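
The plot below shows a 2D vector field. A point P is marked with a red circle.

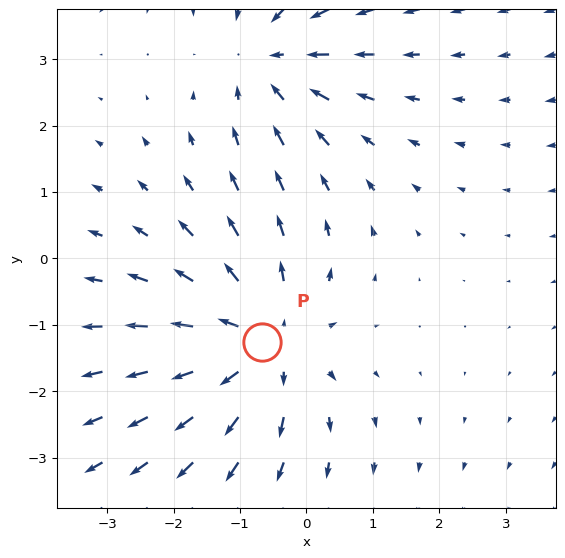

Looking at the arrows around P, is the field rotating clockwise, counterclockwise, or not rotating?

not rotating

Near P at (-0.7, -1.3) the arrows show no circulation. The curl there is ≈0.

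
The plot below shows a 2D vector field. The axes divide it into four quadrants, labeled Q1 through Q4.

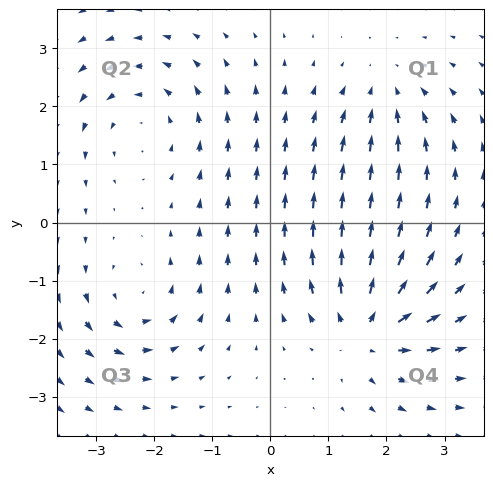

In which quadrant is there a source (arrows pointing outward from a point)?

The source sits at approximately (1.7, -1.9), which lies in quadrant Q4. The divergence there is about +6, positive as expected for a source.

Q4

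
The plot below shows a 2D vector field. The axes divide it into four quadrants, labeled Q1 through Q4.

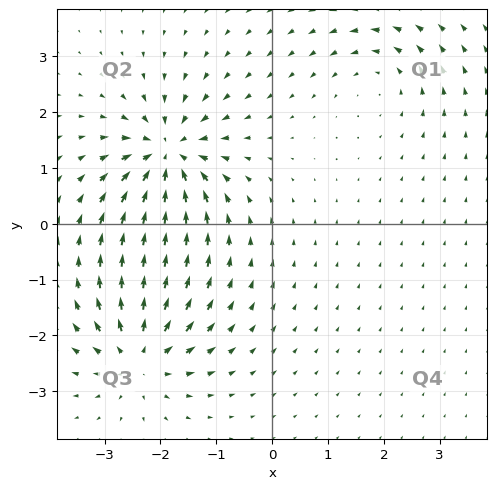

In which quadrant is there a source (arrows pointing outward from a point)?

Q3

The source sits at approximately (-2.4, -2.4), which lies in quadrant Q3. The divergence there is about +6, positive as expected for a source.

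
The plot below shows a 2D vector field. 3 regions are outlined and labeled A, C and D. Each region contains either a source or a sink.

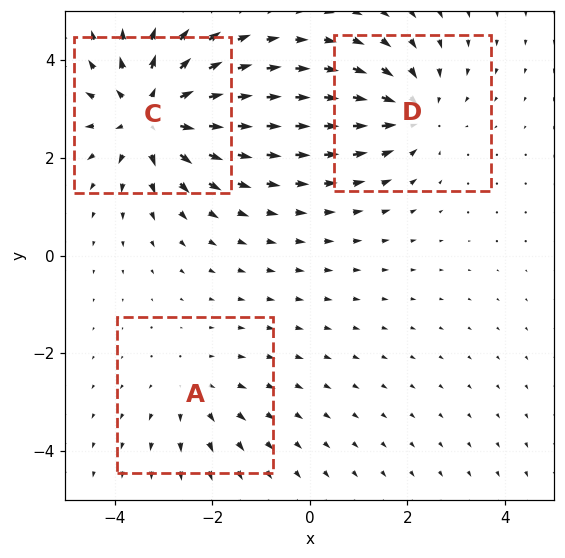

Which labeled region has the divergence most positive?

Divergence at each region's feature centre — A: about +2, C: about +4, D: about -3. Region C is most positive.

C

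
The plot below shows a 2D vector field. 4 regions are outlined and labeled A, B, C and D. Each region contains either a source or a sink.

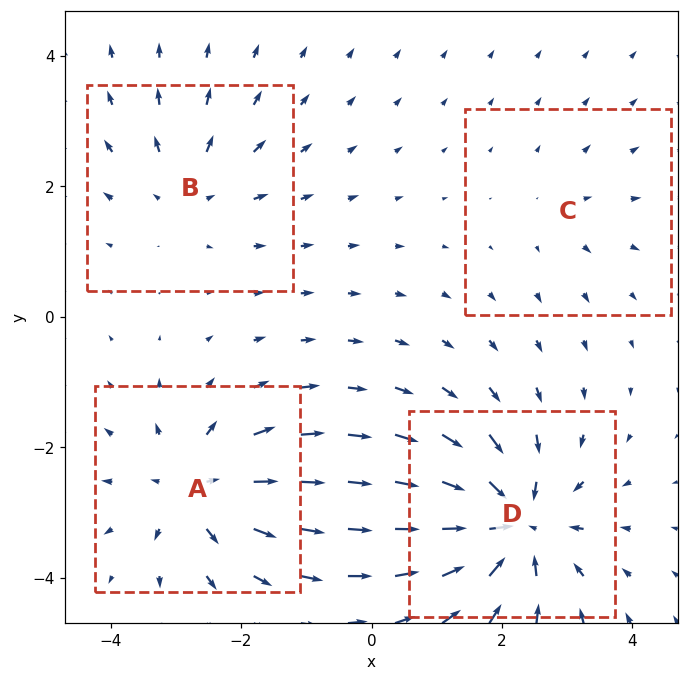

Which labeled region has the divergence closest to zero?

C

Divergence at each region's feature centre — A: about +5, B: about +4, C: about +2, D: about -7. Region C is closest to zero.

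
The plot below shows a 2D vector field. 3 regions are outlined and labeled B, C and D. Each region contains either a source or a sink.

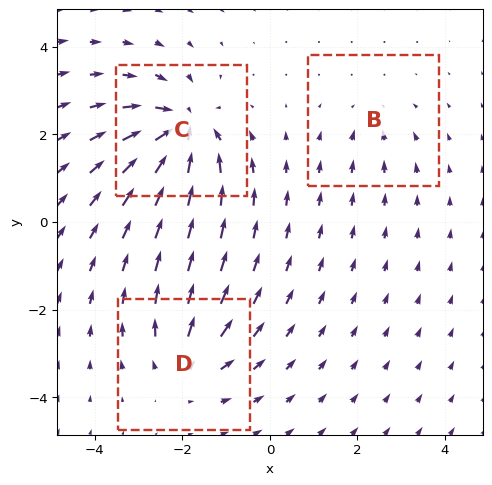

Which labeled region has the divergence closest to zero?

Divergence at each region's feature centre — B: about -2, C: about -6, D: about +3. Region B is closest to zero.

B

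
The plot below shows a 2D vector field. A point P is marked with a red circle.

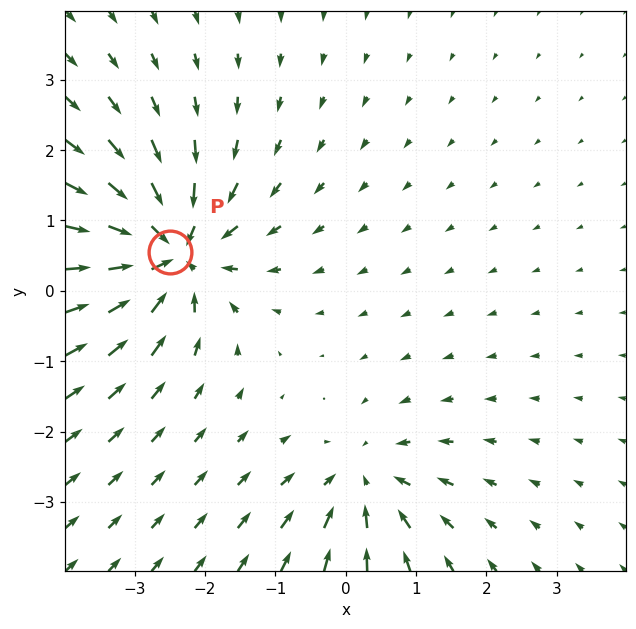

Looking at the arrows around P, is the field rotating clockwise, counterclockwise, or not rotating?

not rotating

Near P at (-2.5, 0.6) the arrows show no circulation. The curl there is ≈0.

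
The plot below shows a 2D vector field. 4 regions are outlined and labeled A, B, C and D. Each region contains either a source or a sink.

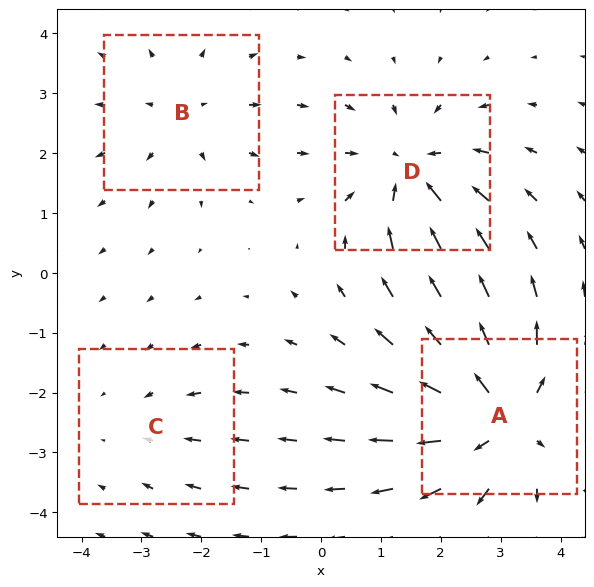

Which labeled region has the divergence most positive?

A

Divergence at each region's feature centre — A: about +6, B: about +3, C: about -2, D: about -5. Region A is most positive.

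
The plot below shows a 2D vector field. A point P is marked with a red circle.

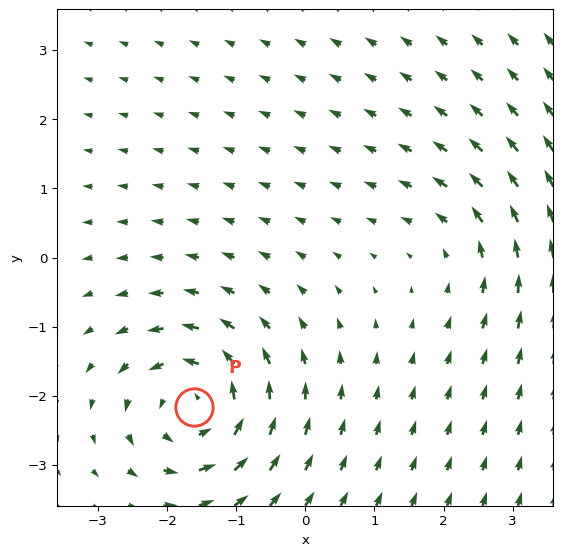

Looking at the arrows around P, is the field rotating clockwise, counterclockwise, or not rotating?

counterclockwise

Near P at (-1.6, -2.2) the arrows circulate counterclockwise. The curl (z-component) there is about +6; positive curl means counterclockwise rotation.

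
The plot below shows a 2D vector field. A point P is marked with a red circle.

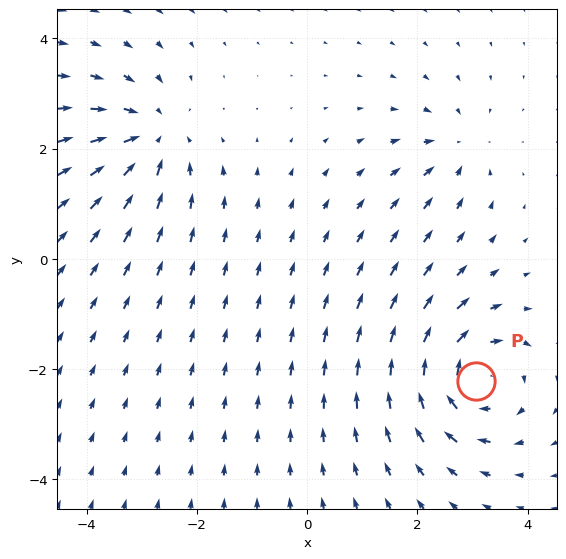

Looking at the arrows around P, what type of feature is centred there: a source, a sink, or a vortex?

vortex

At P (3.1, -2.2) the arrows circulate clockwise. Divergence ≈0, curl about -6 — near-zero divergence with nonzero curl is a vortex.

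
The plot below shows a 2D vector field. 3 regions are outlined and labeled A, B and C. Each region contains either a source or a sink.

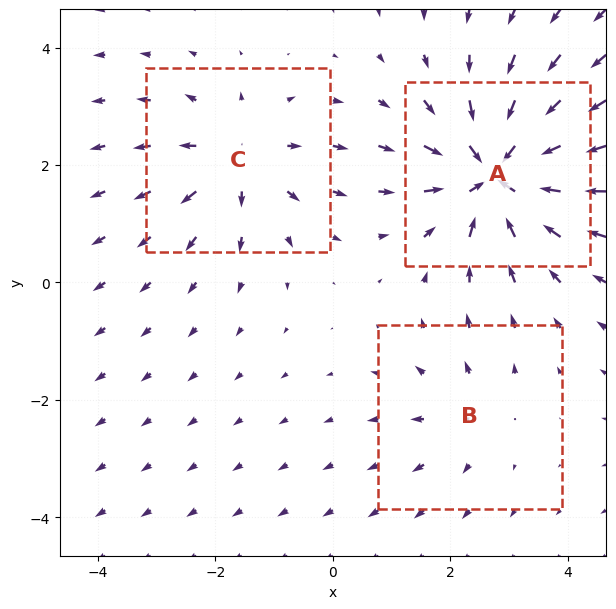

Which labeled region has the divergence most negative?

A

Divergence at each region's feature centre — A: about -6, B: about +2, C: about +3. Region A is most negative.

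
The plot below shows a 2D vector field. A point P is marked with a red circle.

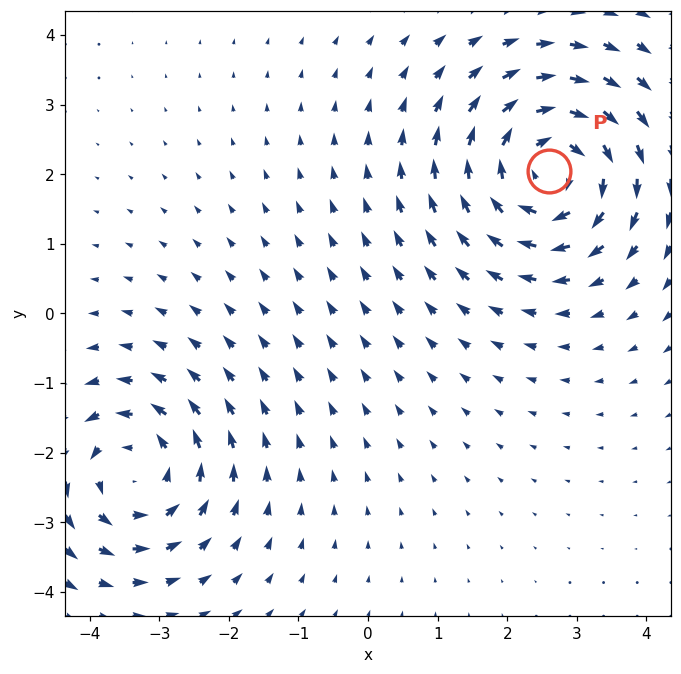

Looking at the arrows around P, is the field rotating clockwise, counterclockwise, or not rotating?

Near P at (2.6, 2.0) the arrows circulate clockwise. The curl (z-component) there is about -5; negative curl means clockwise rotation.

clockwise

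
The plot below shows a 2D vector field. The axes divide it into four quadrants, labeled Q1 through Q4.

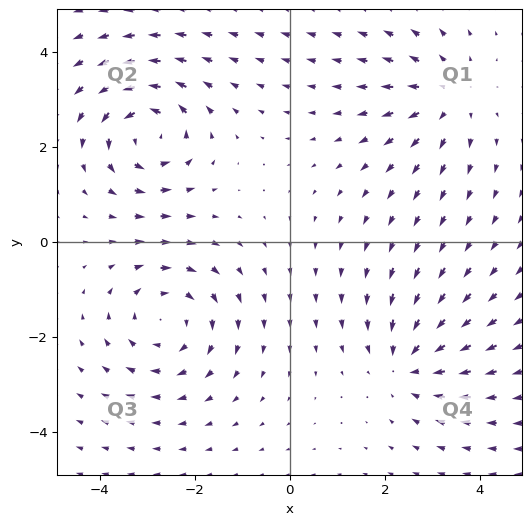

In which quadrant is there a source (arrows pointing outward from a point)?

Q1

The source sits at approximately (3.3, 3.1), which lies in quadrant Q1. The divergence there is about +3, positive as expected for a source.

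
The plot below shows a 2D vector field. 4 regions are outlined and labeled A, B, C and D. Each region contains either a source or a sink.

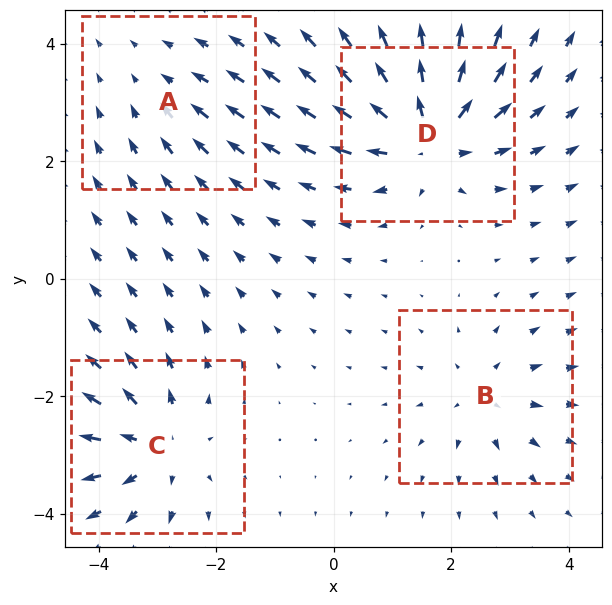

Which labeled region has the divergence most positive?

Divergence at each region's feature centre — A: about -2, B: about +4, C: about +5, D: about +7. Region D is most positive.

D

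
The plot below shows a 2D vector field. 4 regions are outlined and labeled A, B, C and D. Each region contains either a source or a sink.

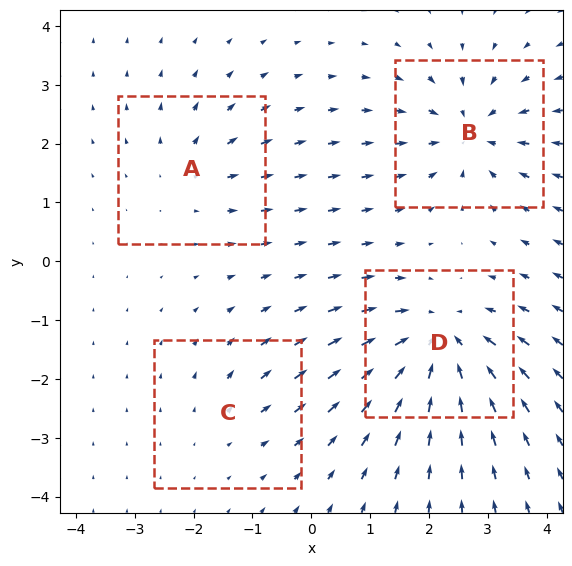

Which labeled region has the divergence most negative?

D

Divergence at each region's feature centre — A: about +3, B: about -6, C: about +2, D: about -7. Region D is most negative.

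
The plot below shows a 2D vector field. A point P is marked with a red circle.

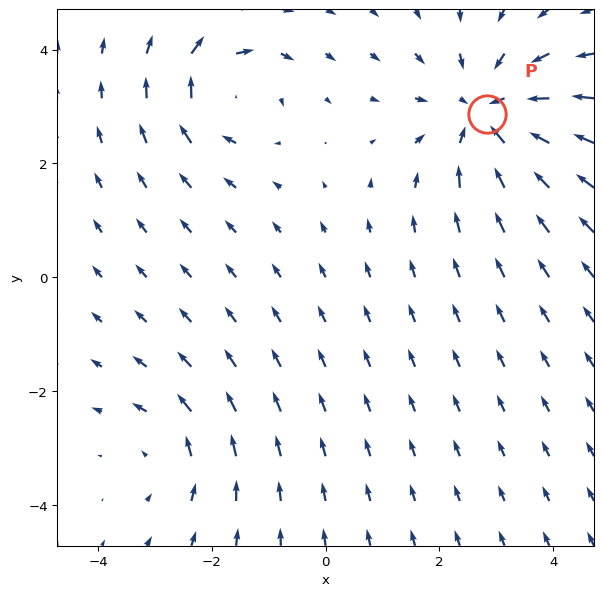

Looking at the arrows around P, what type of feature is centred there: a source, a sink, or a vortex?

sink

At P (2.8, 2.9) the arrows converge inward. Divergence about -4, curl ≈0 — negative divergence with near-zero curl is a sink.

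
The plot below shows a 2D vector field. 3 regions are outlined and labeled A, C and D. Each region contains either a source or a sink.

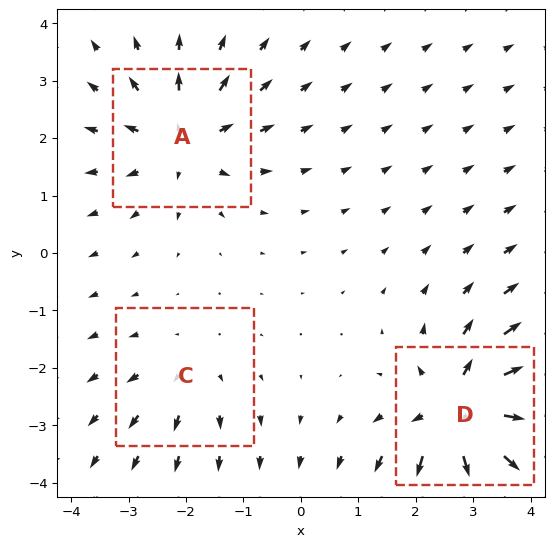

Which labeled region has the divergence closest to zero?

C

Divergence at each region's feature centre — A: about +4, C: about +2, D: about +6. Region C is closest to zero.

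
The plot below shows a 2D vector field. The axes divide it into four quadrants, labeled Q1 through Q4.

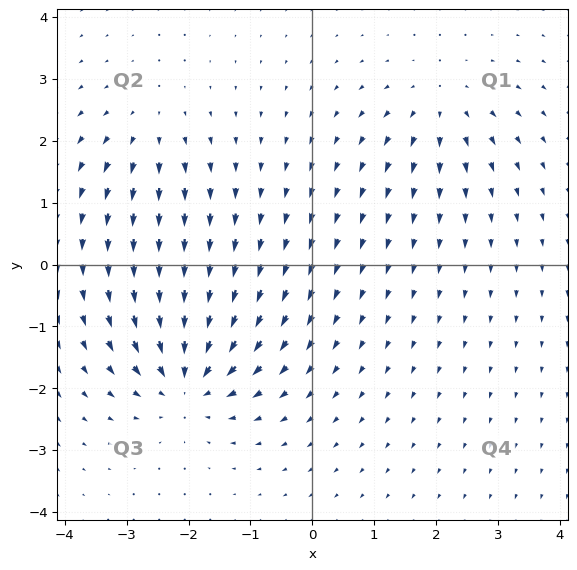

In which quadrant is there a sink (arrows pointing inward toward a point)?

The sink sits at approximately (-2.0, -1.9), which lies in quadrant Q3. The divergence there is about -7, negative as expected for a sink.

Q3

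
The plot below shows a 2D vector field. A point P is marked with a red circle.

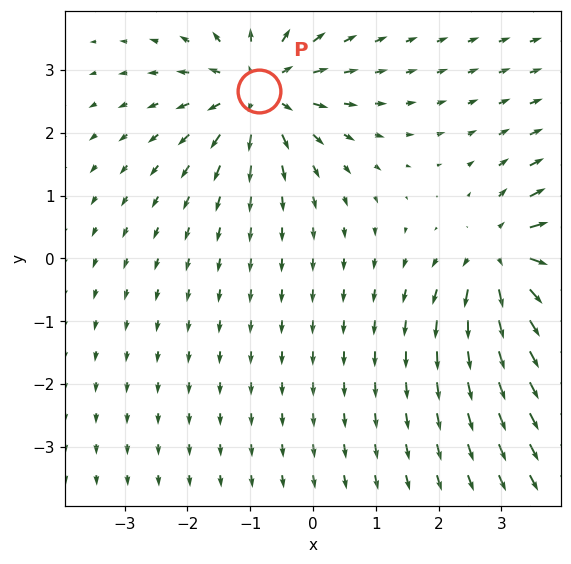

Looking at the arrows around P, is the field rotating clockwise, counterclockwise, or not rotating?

not rotating

Near P at (-0.9, 2.7) the arrows show no circulation. The curl there is ≈0.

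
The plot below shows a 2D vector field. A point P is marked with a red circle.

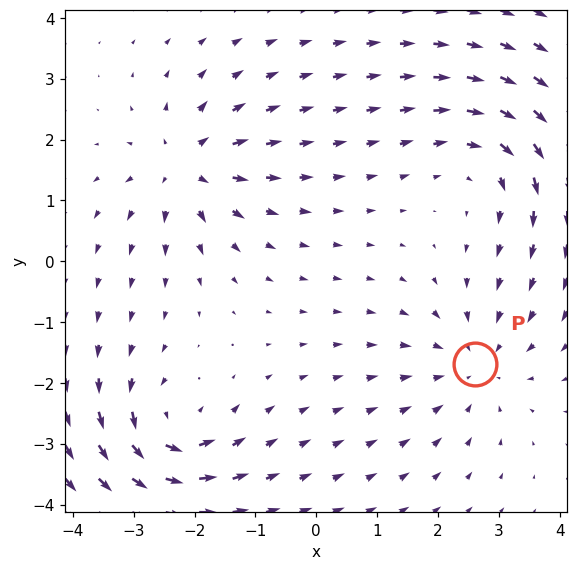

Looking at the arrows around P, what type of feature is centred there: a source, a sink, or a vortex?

sink

At P (2.6, -1.7) the arrows converge inward. Divergence about -3, curl ≈0 — negative divergence with near-zero curl is a sink.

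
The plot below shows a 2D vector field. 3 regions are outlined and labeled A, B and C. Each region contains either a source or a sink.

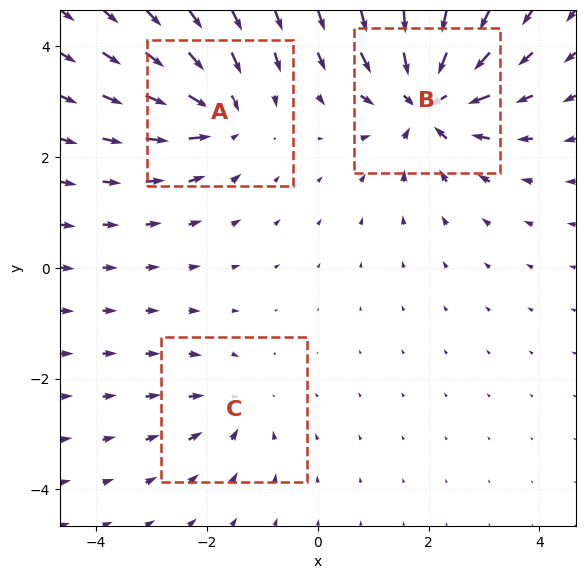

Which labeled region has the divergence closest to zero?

C

Divergence at each region's feature centre — A: about -4, B: about -6, C: about -2. Region C is closest to zero.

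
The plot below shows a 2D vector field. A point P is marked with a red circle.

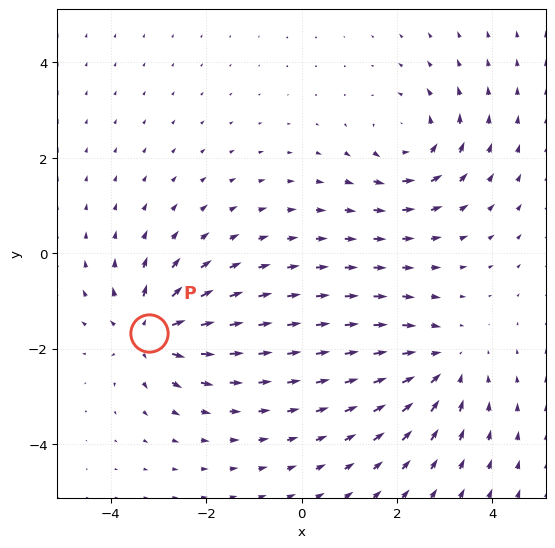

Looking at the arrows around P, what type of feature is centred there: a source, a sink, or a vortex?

source

At P (-3.2, -1.7) the arrows spread outward. Divergence about +5, curl ≈0 — positive divergence with near-zero curl is a source.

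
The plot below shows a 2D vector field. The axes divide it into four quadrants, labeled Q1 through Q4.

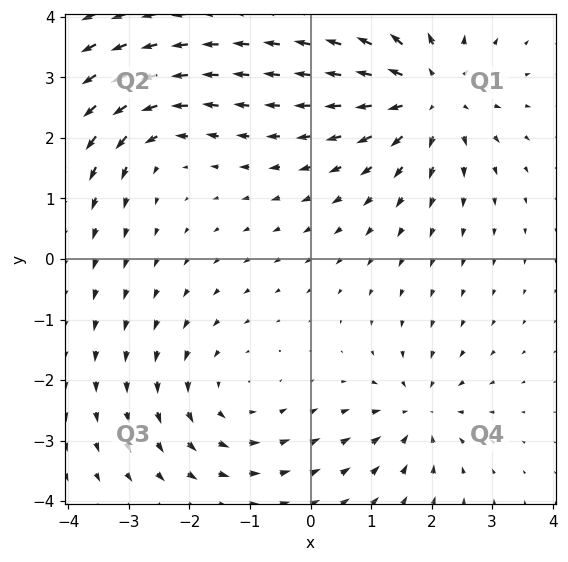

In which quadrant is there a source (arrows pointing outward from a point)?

Q1

The source sits at approximately (2.0, 2.7), which lies in quadrant Q1. The divergence there is about +5, positive as expected for a source.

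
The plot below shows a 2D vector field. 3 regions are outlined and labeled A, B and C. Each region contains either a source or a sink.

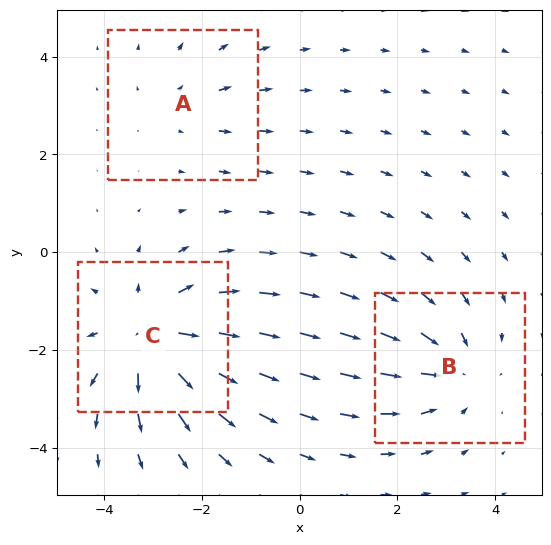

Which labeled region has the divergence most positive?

Divergence at each region's feature centre — A: about +2, B: about -3, C: about +4. Region C is most positive.

C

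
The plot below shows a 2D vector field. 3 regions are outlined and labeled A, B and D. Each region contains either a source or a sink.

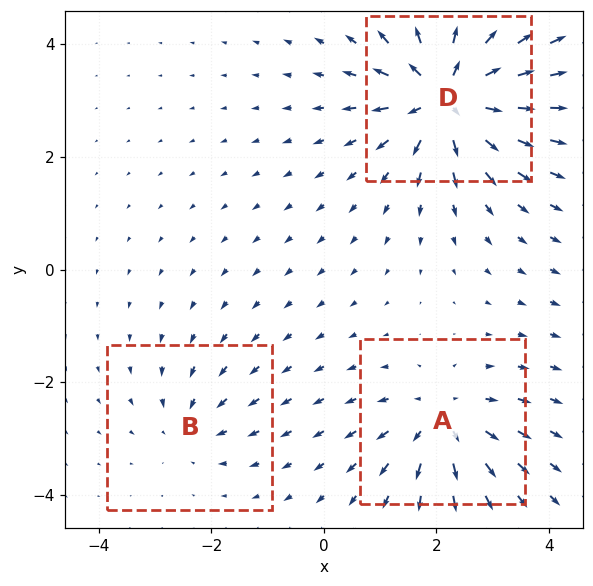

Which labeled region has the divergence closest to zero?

B

Divergence at each region's feature centre — A: about +4, B: about -2, D: about +6. Region B is closest to zero.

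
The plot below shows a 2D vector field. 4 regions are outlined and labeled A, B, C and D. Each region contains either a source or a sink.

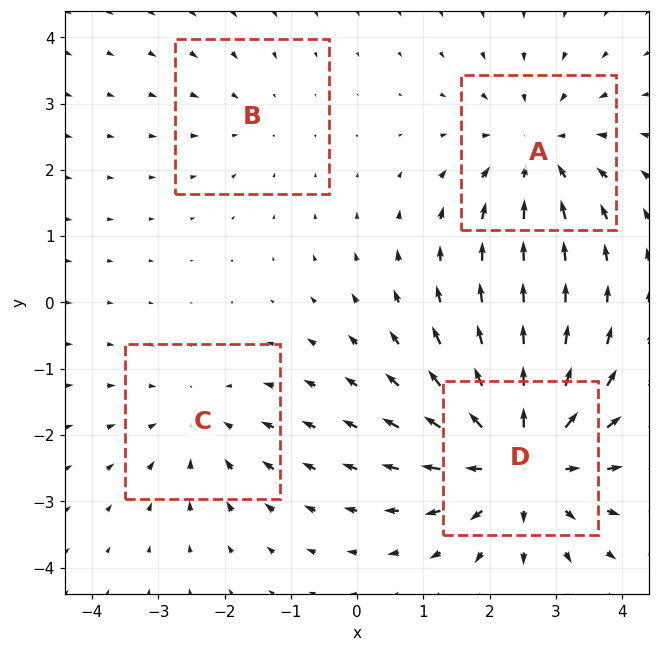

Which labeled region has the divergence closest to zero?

B

Divergence at each region's feature centre — A: about -4, B: about -2, C: about -3, D: about +6. Region B is closest to zero.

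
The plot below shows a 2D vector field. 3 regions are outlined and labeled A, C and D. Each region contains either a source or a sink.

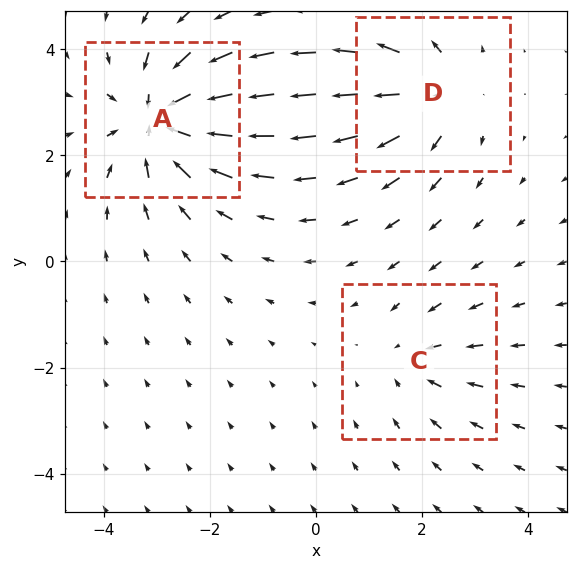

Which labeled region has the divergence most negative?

Divergence at each region's feature centre — A: about -4, C: about -2, D: about +3. Region A is most negative.

A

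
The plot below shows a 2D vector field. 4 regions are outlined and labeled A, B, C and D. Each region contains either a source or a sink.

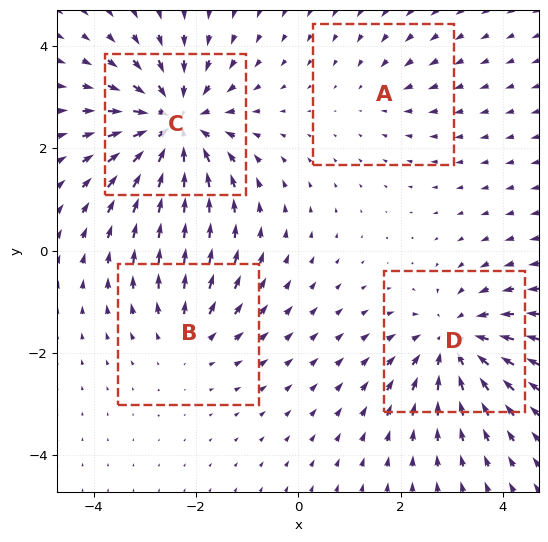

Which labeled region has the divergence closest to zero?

A

Divergence at each region's feature centre — A: about -2, B: about +3, C: about -6, D: about -5. Region A is closest to zero.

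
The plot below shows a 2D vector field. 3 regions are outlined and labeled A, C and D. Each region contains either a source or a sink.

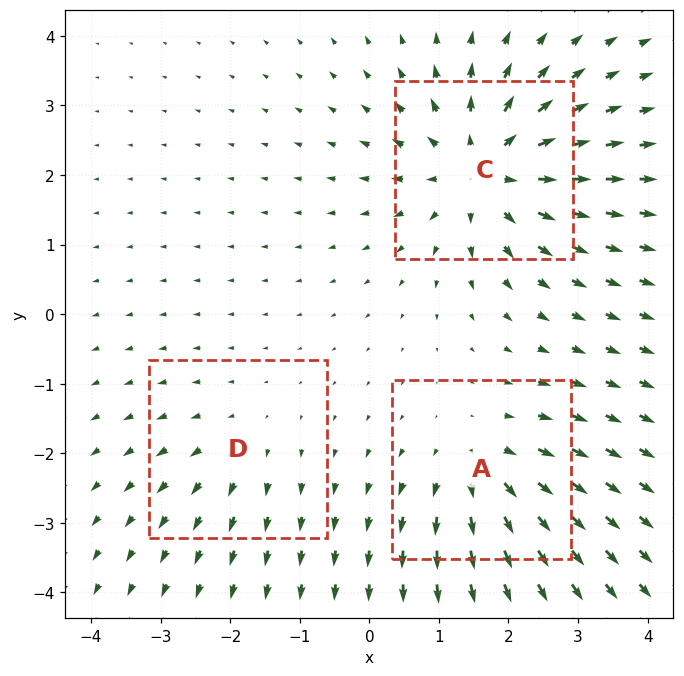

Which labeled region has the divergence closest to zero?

Divergence at each region's feature centre — A: about +3, C: about +5, D: about +2. Region D is closest to zero.

D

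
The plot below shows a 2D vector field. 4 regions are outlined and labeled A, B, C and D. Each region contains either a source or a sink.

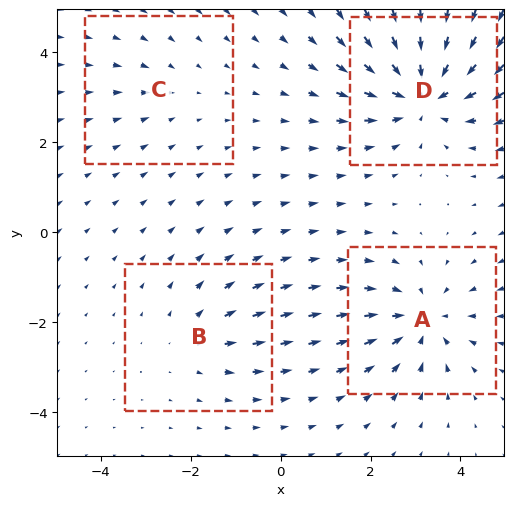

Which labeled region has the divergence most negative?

D

Divergence at each region's feature centre — A: about -5, B: about +3, C: about -2, D: about -7. Region D is most negative.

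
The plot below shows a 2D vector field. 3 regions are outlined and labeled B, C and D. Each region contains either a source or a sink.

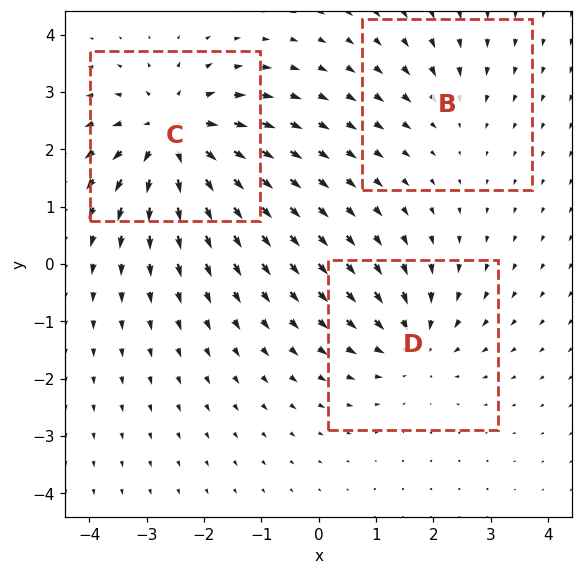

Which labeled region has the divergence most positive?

Divergence at each region's feature centre — B: about -2, C: about +5, D: about -3. Region C is most positive.

C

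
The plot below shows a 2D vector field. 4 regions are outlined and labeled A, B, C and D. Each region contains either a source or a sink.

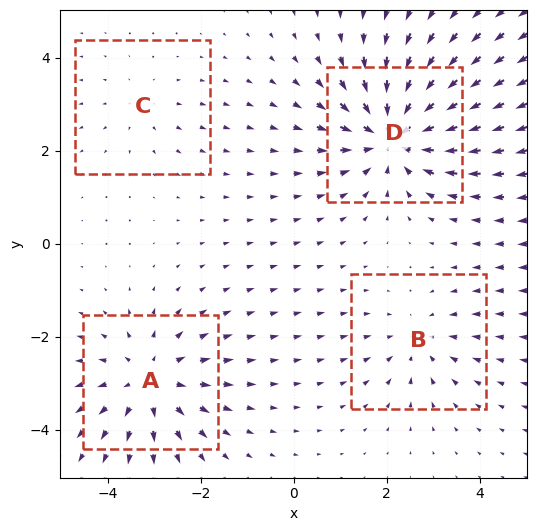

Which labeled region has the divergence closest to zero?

C

Divergence at each region's feature centre — A: about +5, B: about -3, C: about +2, D: about -6. Region C is closest to zero.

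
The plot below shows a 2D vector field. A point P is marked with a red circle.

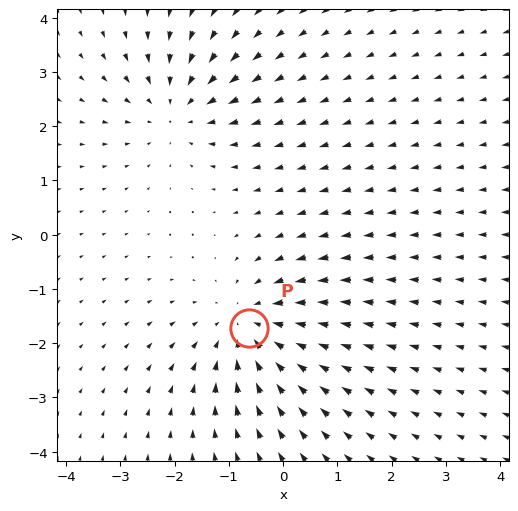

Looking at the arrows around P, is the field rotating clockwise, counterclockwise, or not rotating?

not rotating

Near P at (-0.6, -1.7) the arrows show no circulation. The curl there is ≈0.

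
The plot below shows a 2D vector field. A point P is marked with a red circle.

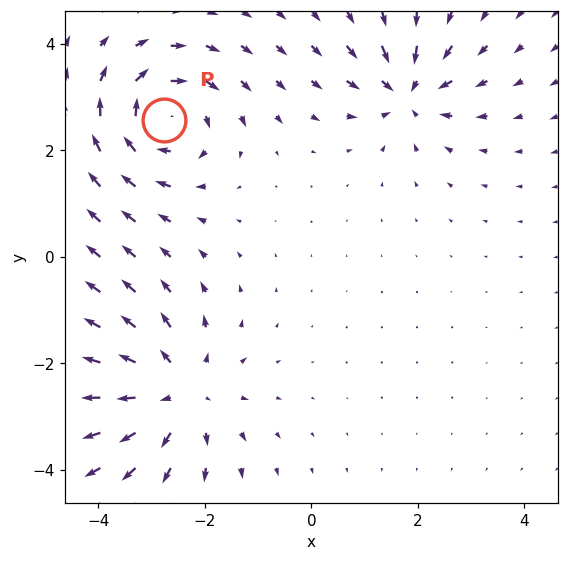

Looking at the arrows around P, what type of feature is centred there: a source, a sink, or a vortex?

vortex

At P (-2.8, 2.6) the arrows circulate clockwise. Divergence ≈0, curl about -5 — near-zero divergence with nonzero curl is a vortex.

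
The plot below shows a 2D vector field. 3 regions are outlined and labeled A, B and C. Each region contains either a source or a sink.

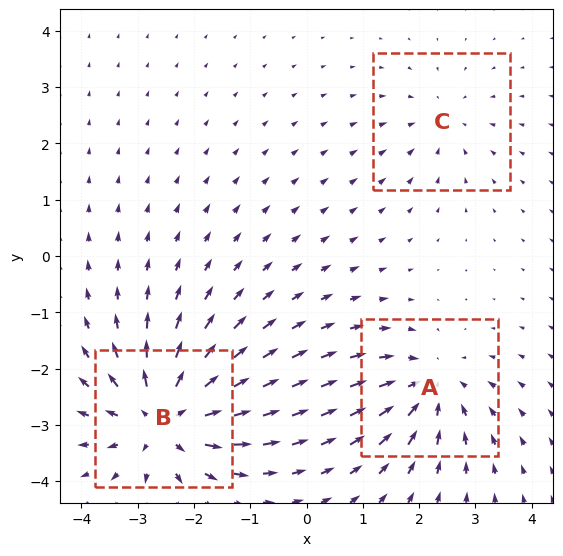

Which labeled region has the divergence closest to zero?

C

Divergence at each region's feature centre — A: about -4, B: about +5, C: about -2. Region C is closest to zero.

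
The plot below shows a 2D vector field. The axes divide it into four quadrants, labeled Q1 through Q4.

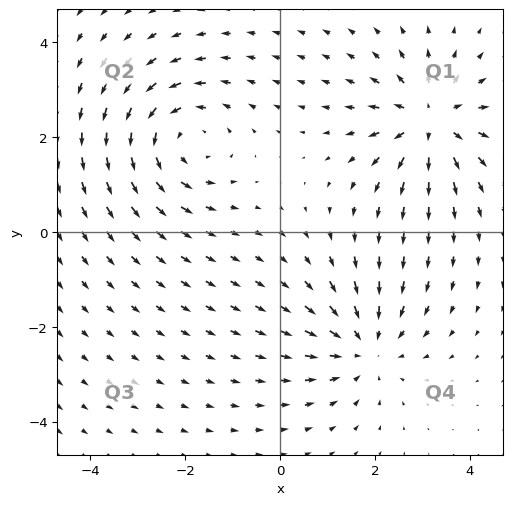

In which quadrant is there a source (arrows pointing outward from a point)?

The source sits at approximately (3.2, 2.3), which lies in quadrant Q1. The divergence there is about +5, positive as expected for a source.

Q1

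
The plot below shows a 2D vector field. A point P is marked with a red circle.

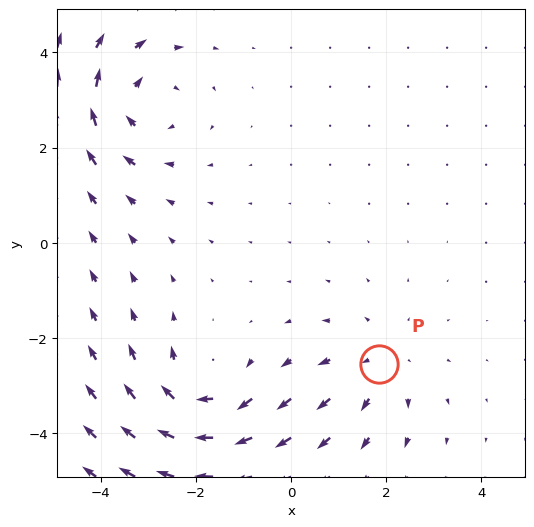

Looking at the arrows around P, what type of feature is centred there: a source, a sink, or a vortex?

source

At P (1.8, -2.6) the arrows spread outward. Divergence about +3, curl ≈0 — positive divergence with near-zero curl is a source.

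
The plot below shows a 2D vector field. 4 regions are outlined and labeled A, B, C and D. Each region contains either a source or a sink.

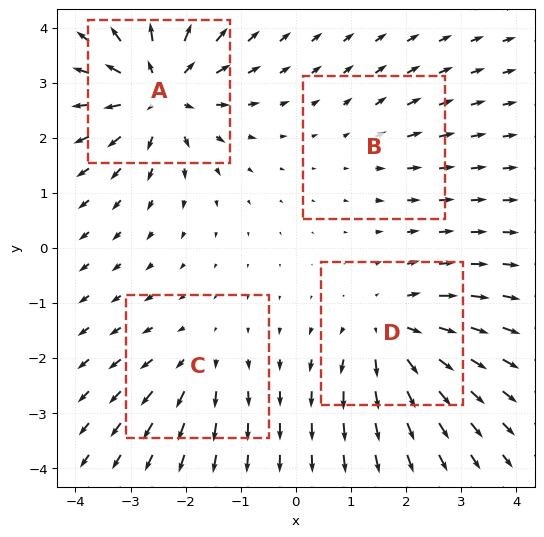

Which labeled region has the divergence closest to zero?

Divergence at each region's feature centre — A: about +8, B: about +2, C: about +3, D: about +6. Region B is closest to zero.

B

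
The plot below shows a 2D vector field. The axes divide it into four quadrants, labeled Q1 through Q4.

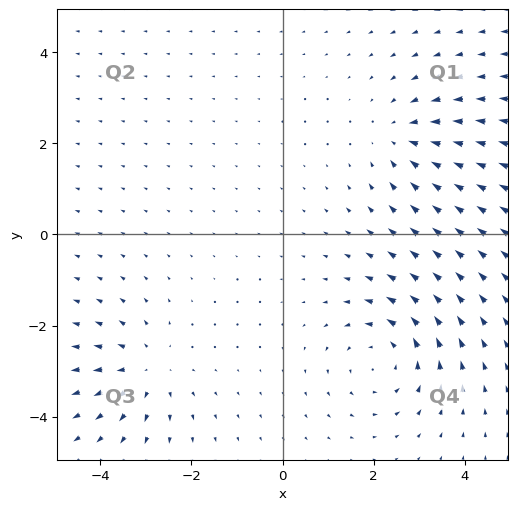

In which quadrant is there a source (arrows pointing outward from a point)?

Q3

The source sits at approximately (-3.0, -3.0), which lies in quadrant Q3. The divergence there is about +3, positive as expected for a source.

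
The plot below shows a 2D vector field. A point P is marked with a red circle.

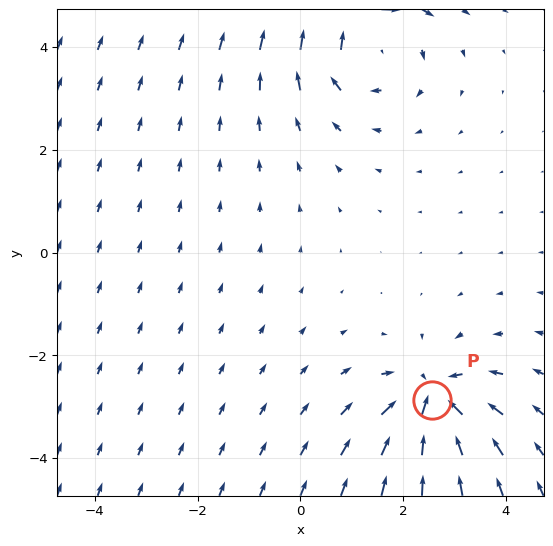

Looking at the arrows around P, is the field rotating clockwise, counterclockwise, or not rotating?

not rotating

Near P at (2.6, -2.9) the arrows show no circulation. The curl there is ≈0.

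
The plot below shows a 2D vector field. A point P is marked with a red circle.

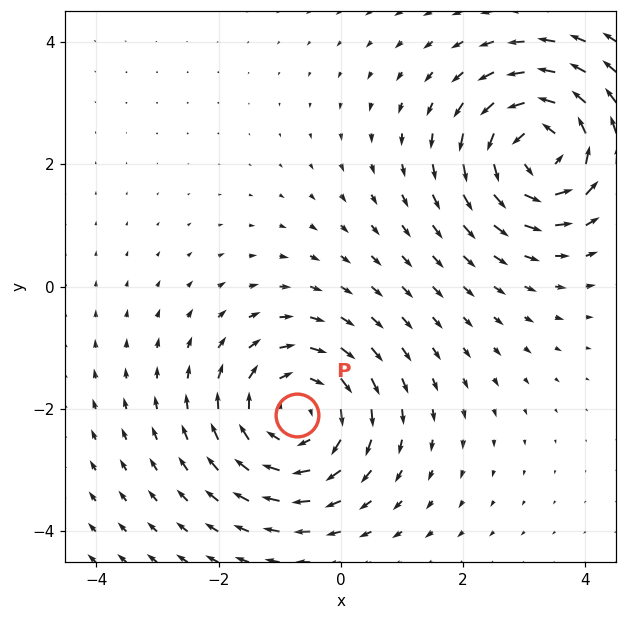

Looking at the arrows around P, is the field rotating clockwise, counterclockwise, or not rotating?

Near P at (-0.7, -2.1) the arrows circulate clockwise. The curl (z-component) there is about -4; negative curl means clockwise rotation.

clockwise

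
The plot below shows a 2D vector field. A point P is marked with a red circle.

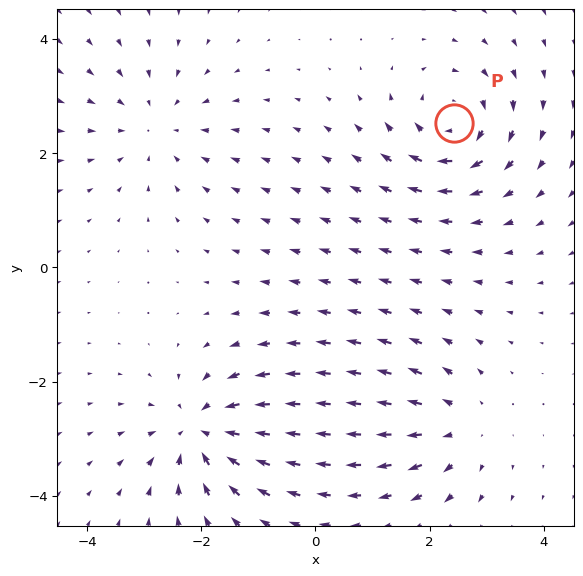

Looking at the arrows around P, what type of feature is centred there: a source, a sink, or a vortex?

At P (2.4, 2.5) the arrows circulate clockwise. Divergence ≈0, curl about -6 — near-zero divergence with nonzero curl is a vortex.

vortex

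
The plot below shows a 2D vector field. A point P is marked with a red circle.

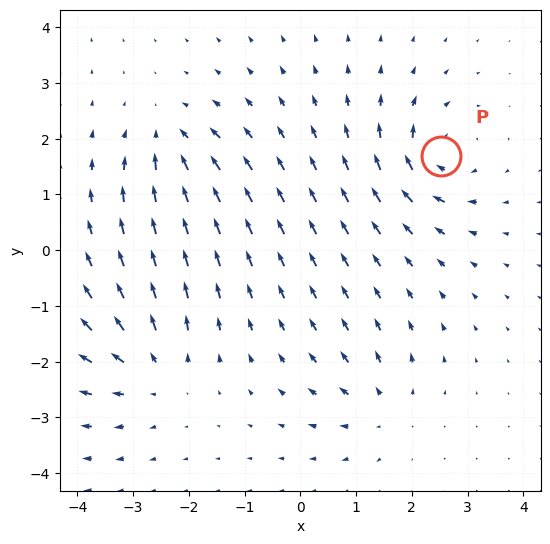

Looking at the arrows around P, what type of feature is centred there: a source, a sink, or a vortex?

At P (2.5, 1.7) the arrows circulate clockwise. Divergence ≈0, curl about -6 — near-zero divergence with nonzero curl is a vortex.

vortex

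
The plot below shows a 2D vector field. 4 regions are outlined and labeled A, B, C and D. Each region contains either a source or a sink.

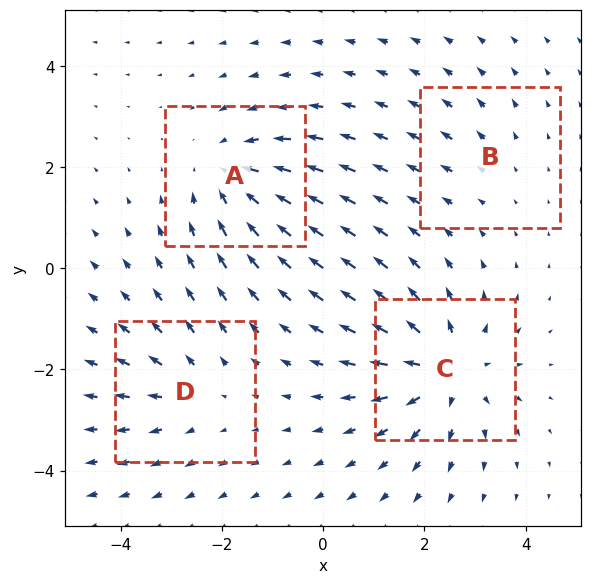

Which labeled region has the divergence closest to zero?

Divergence at each region's feature centre — A: about -4, B: about +2, C: about +6, D: about +3. Region B is closest to zero.

B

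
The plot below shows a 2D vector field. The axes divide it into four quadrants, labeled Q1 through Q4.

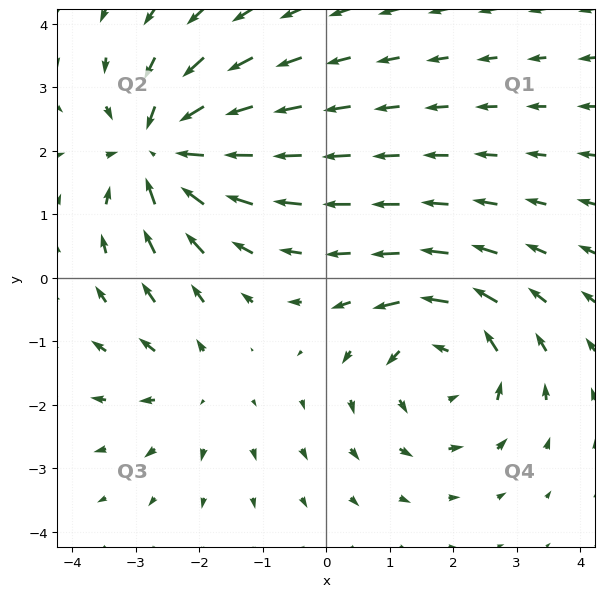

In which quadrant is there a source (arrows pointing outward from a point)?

Q3

The source sits at approximately (-2.1, -1.7), which lies in quadrant Q3. The divergence there is about +2, positive as expected for a source.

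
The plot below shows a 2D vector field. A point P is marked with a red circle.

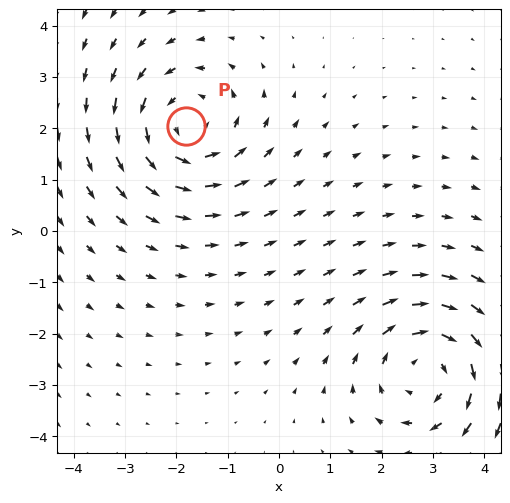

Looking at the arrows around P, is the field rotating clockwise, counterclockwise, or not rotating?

counterclockwise

Near P at (-1.8, 2.0) the arrows circulate counterclockwise. The curl (z-component) there is about +4; positive curl means counterclockwise rotation.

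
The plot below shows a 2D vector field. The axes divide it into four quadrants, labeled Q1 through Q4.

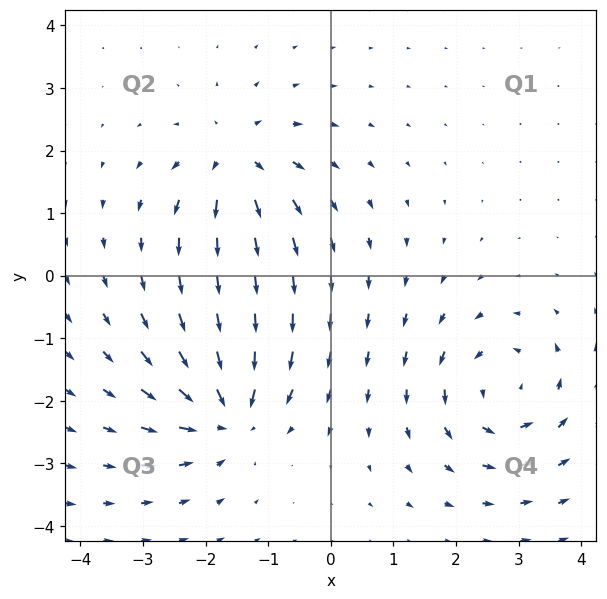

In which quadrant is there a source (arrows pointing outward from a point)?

Q2

The source sits at approximately (-1.5, 1.8), which lies in quadrant Q2. The divergence there is about +5, positive as expected for a source.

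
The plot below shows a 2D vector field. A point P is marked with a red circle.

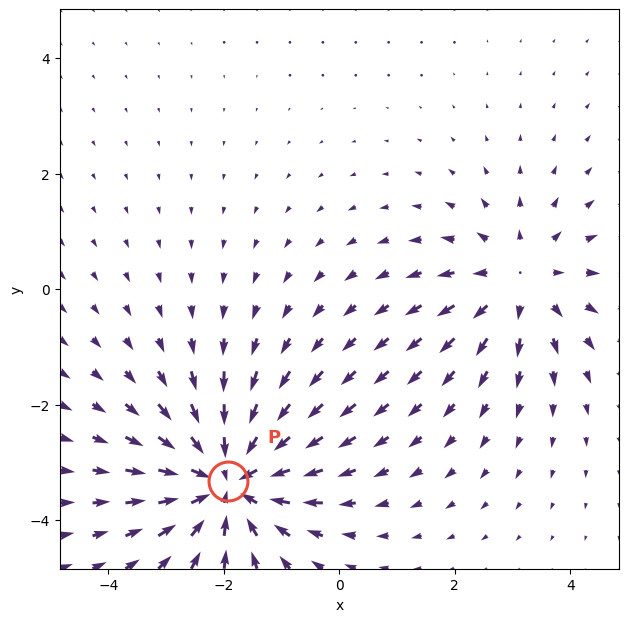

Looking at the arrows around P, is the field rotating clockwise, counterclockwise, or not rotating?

not rotating

Near P at (-1.9, -3.3) the arrows show no circulation. The curl there is ≈0.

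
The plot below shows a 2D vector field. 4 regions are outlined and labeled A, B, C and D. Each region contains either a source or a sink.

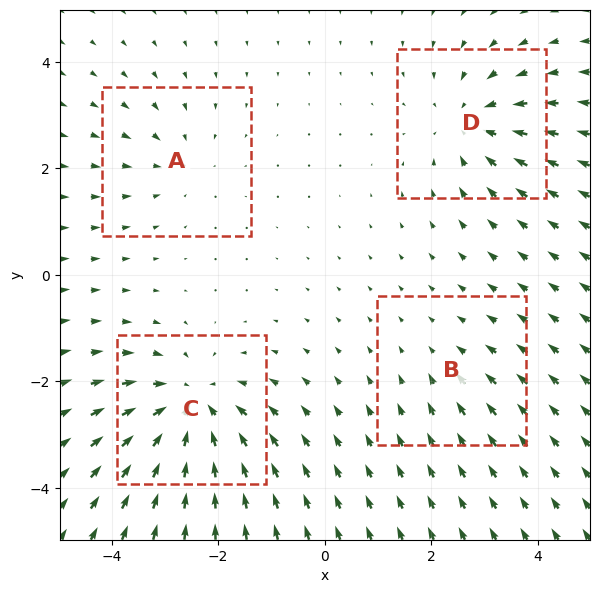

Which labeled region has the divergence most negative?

C

Divergence at each region's feature centre — A: about -3, B: about -2, C: about -6, D: about -5. Region C is most negative.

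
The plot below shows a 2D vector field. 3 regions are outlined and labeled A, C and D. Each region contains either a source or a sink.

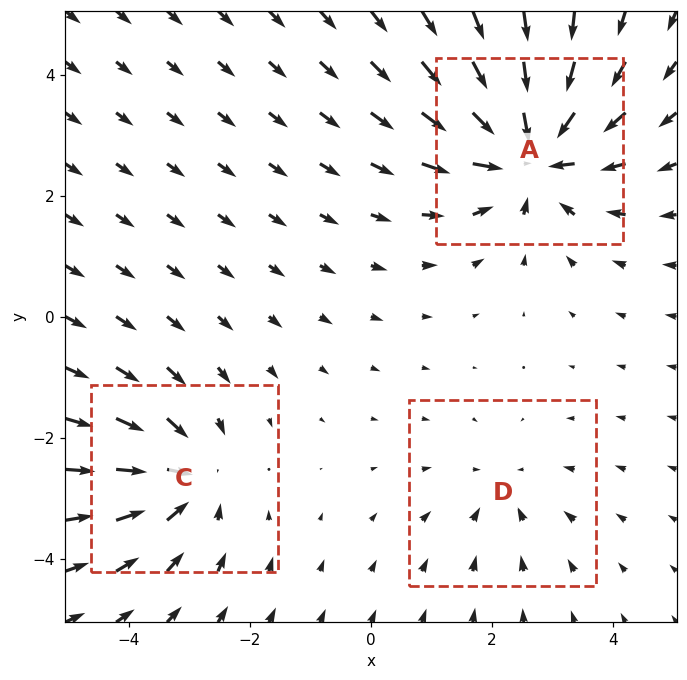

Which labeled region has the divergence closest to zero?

D

Divergence at each region's feature centre — A: about -5, C: about -3, D: about -2. Region D is closest to zero.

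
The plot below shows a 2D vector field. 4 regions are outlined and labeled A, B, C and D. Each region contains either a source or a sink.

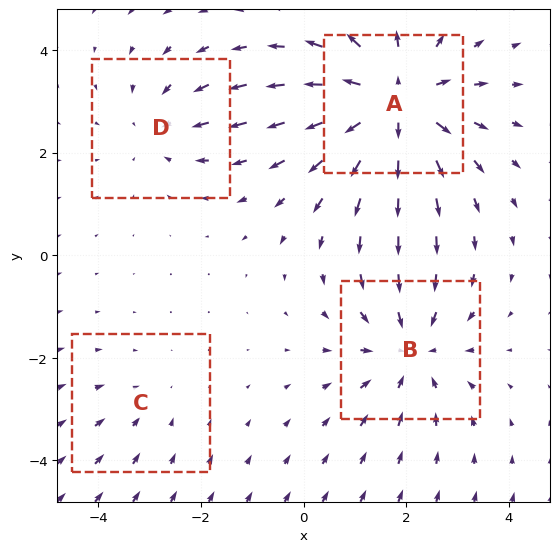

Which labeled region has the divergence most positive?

Divergence at each region's feature centre — A: about +6, B: about -4, C: about -2, D: about -3. Region A is most positive.

A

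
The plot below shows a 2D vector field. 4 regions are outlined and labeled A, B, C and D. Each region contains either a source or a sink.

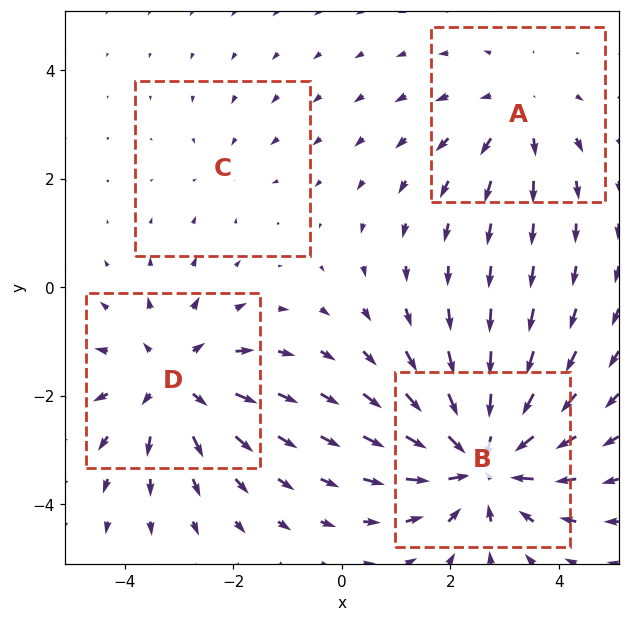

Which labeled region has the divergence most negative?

Divergence at each region's feature centre — A: about +3, B: about -6, C: about -2, D: about +4. Region B is most negative.

B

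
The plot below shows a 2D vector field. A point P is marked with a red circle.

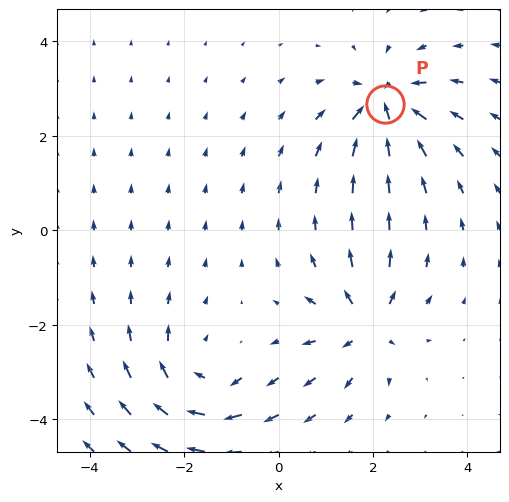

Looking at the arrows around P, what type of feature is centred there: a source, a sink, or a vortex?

At P (2.2, 2.7) the arrows converge inward. Divergence about -6, curl ≈0 — negative divergence with near-zero curl is a sink.

sink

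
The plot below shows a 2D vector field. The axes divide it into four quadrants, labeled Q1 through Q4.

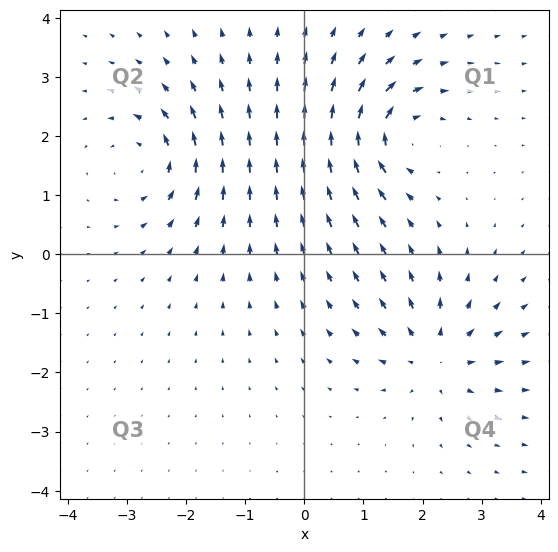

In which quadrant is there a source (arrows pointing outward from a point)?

Q4

The source sits at approximately (2.2, -1.7), which lies in quadrant Q4. The divergence there is about +5, positive as expected for a source.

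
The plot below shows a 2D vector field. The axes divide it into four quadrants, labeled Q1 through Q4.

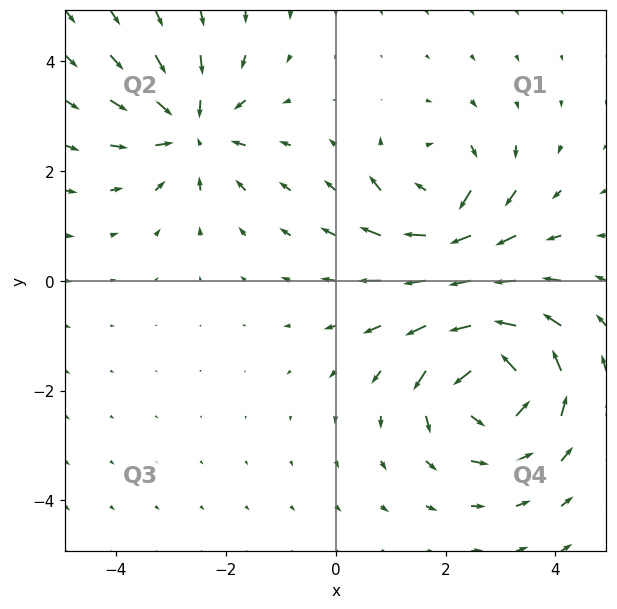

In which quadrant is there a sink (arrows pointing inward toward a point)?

Q2

The sink sits at approximately (-2.6, 2.8), which lies in quadrant Q2. The divergence there is about -4, negative as expected for a sink.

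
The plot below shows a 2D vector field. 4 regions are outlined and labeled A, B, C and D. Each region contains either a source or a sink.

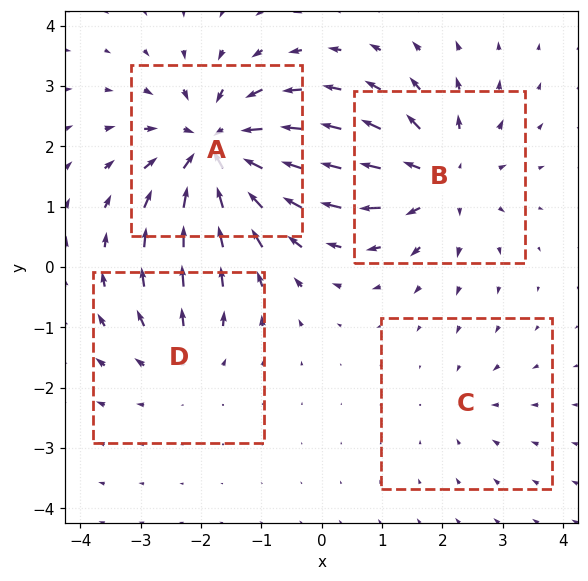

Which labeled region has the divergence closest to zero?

C

Divergence at each region's feature centre — A: about -8, B: about +5, C: about -2, D: about +3. Region C is closest to zero.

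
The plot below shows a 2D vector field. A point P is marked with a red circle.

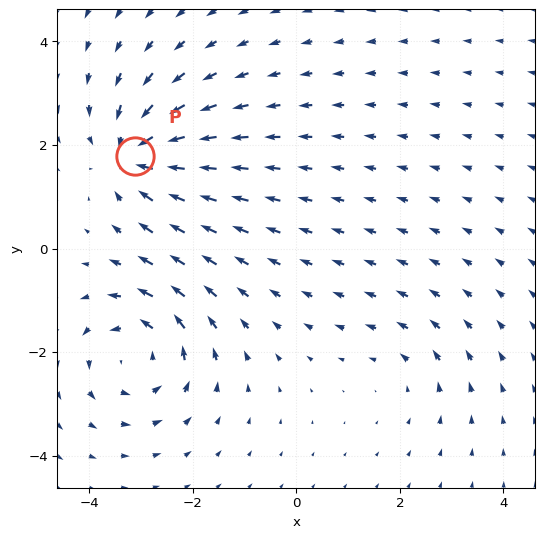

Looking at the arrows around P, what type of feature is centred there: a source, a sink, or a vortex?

sink

At P (-3.1, 1.8) the arrows converge inward. Divergence about -6, curl ≈0 — negative divergence with near-zero curl is a sink.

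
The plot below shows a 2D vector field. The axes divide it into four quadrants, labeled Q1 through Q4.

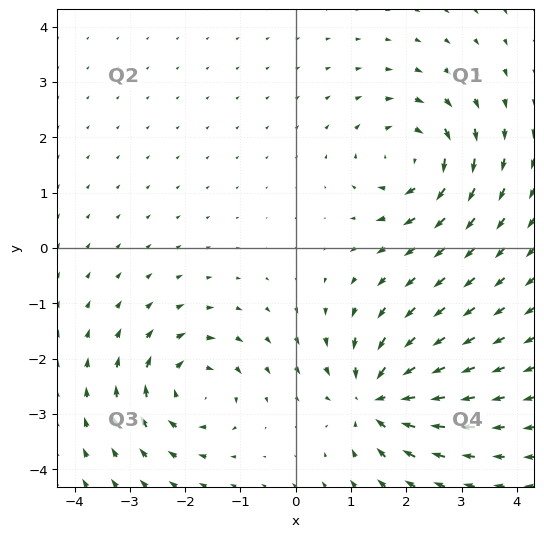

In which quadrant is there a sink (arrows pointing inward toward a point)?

The sink sits at approximately (1.5, -2.7), which lies in quadrant Q4. The divergence there is about -6, negative as expected for a sink.

Q4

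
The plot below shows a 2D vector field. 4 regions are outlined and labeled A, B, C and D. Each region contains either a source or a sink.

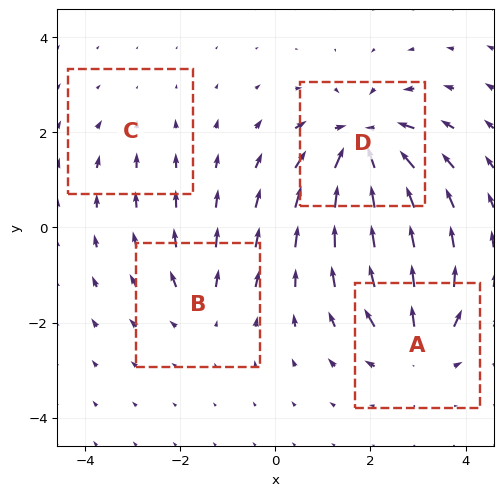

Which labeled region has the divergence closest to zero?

C

Divergence at each region's feature centre — A: about +5, B: about +3, C: about -2, D: about -8. Region C is closest to zero.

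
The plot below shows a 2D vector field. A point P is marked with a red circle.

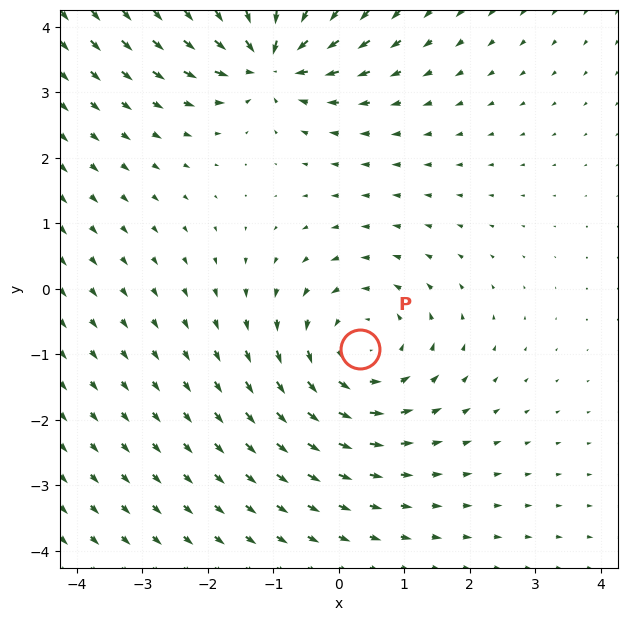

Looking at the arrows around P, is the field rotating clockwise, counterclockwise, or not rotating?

counterclockwise

Near P at (0.3, -0.9) the arrows circulate counterclockwise. The curl (z-component) there is about +3; positive curl means counterclockwise rotation.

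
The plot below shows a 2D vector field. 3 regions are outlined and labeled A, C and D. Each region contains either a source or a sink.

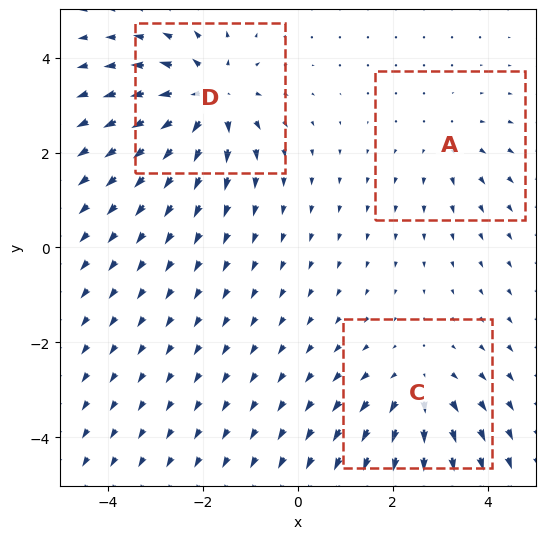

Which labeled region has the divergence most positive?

D

Divergence at each region's feature centre — A: about +2, C: about +3, D: about +5. Region D is most positive.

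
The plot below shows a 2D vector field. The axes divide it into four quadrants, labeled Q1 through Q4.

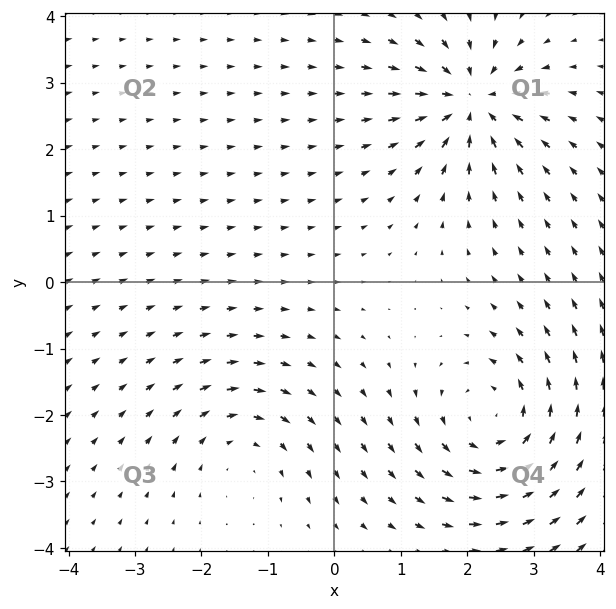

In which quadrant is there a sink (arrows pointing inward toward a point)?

Q1

The sink sits at approximately (2.1, 2.7), which lies in quadrant Q1. The divergence there is about -6, negative as expected for a sink.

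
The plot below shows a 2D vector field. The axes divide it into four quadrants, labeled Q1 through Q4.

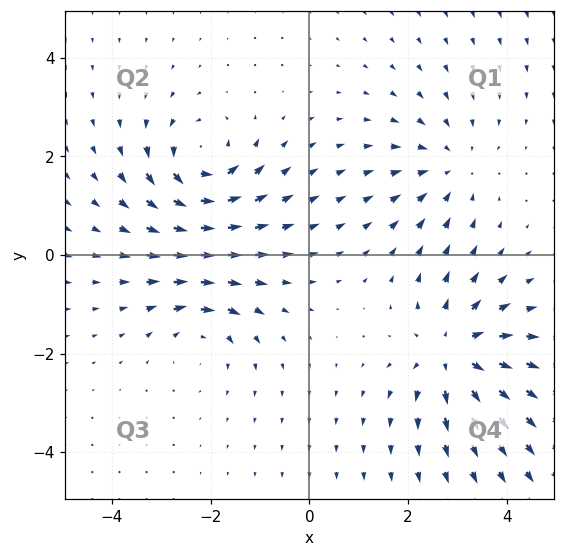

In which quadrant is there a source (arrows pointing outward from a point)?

The source sits at approximately (2.9, -2.0), which lies in quadrant Q4. The divergence there is about +5, positive as expected for a source.

Q4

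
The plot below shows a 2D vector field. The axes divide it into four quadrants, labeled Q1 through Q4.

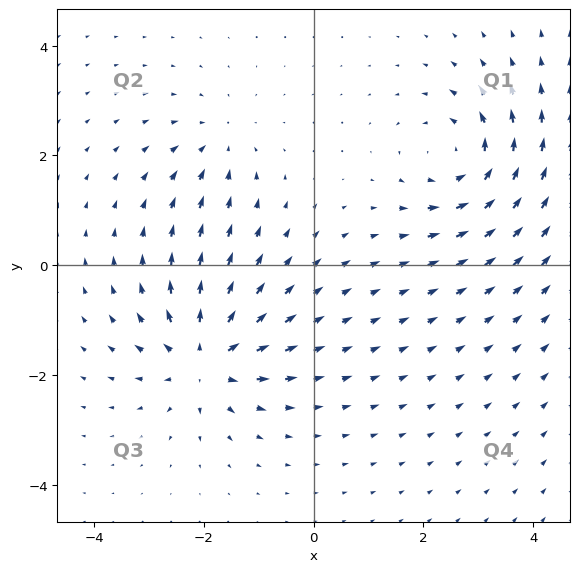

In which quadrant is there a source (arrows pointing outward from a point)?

The source sits at approximately (-2.0, -1.7), which lies in quadrant Q3. The divergence there is about +5, positive as expected for a source.

Q3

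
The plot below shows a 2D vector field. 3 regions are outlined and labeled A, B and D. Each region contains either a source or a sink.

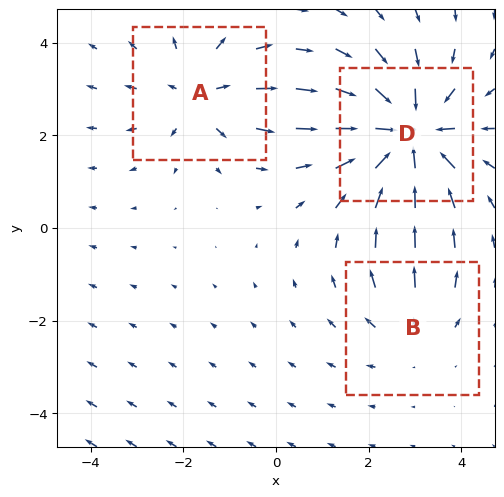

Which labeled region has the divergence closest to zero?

B

Divergence at each region's feature centre — A: about +3, B: about +2, D: about -5. Region B is closest to zero.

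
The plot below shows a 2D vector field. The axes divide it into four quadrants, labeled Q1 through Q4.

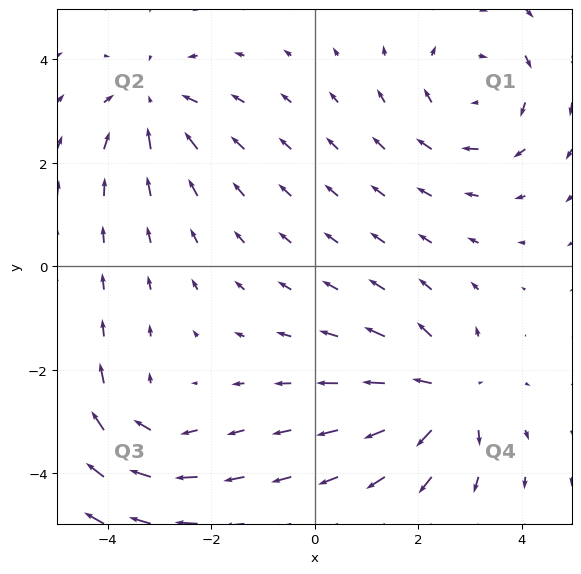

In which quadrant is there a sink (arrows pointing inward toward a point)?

Q2

The sink sits at approximately (-3.1, 3.1), which lies in quadrant Q2. The divergence there is about -3, negative as expected for a sink.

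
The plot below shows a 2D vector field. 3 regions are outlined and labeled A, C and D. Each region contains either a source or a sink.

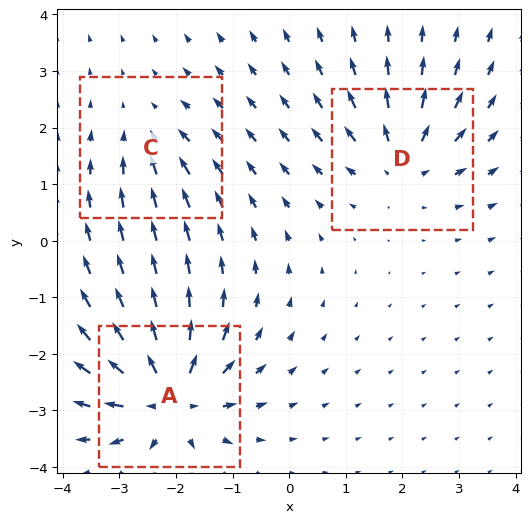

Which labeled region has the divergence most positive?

A

Divergence at each region's feature centre — A: about +6, C: about -2, D: about +4. Region A is most positive.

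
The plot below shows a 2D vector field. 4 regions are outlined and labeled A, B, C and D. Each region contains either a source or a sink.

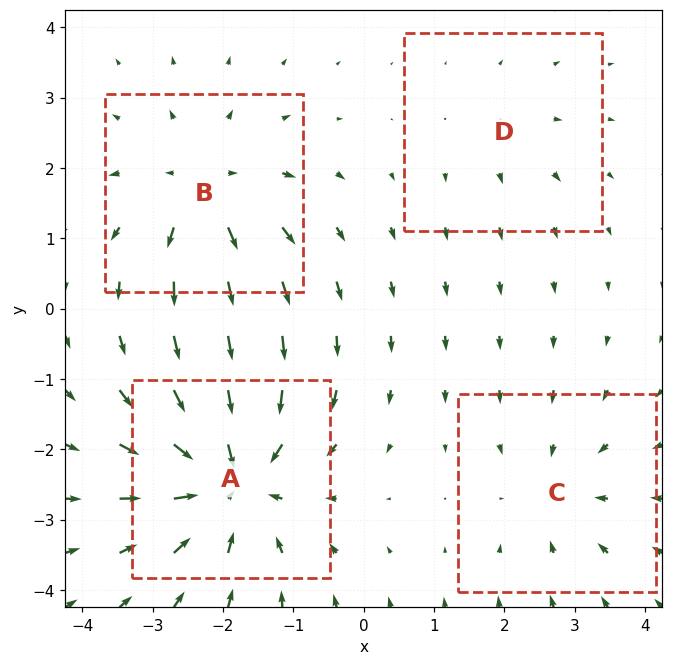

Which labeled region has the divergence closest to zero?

Divergence at each region's feature centre — A: about -7, B: about +5, C: about -3, D: about +2. Region D is closest to zero.

D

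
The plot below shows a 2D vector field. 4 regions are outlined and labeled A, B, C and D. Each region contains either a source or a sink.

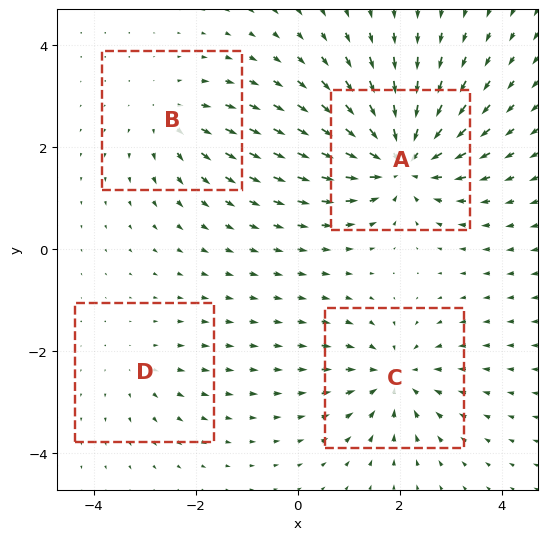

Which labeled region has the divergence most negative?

Divergence at each region's feature centre — A: about -8, B: about +4, C: about -5, D: about +2. Region A is most negative.

A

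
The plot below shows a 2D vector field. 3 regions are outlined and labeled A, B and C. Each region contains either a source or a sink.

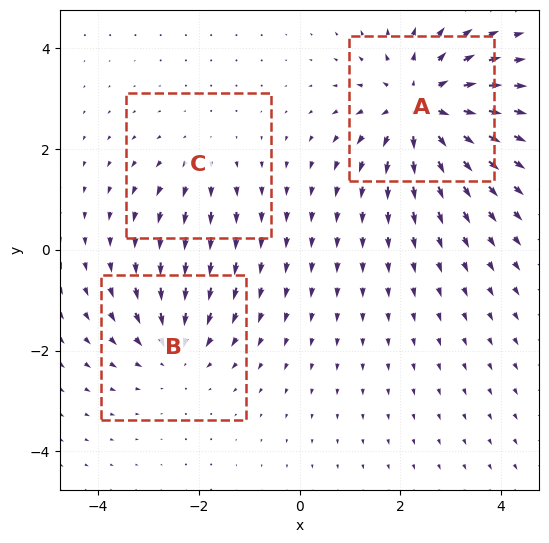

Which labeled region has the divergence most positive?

Divergence at each region's feature centre — A: about +5, B: about -3, C: about +2. Region A is most positive.

A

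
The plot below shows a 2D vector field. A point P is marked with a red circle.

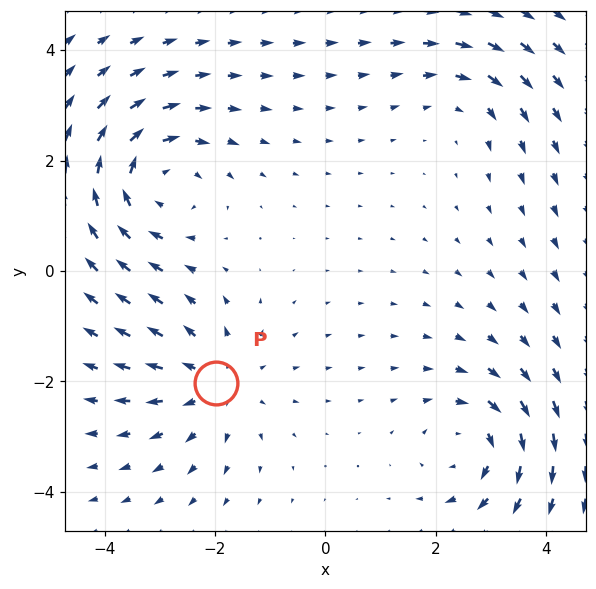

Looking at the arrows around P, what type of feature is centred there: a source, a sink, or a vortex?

source

At P (-2.0, -2.0) the arrows spread outward. Divergence about +3, curl ≈0 — positive divergence with near-zero curl is a source.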